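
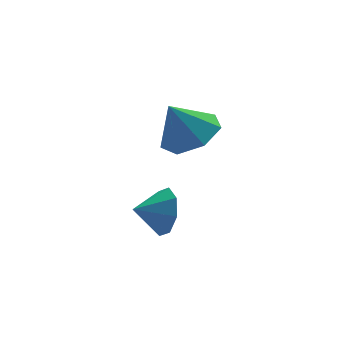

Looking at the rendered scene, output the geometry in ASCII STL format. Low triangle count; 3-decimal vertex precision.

solid 
facet normal 0.422 -0.187 -0.887
outer loop
vertex 2.416 2.153 3.139
vertex 1.498 1.949 2.745
vertex 1.986 2.843 2.789
endloop
endfacet
facet normal 0.410 0.603 0.684
outer loop
vertex 2.416 2.153 3.139
vertex 1.986 2.843 2.789
vertex 0.902 2.211 3.995
endloop
endfacet
facet normal 0.422 -0.187 -0.887
outer loop
vertex 1.986 2.843 2.789
vertex 1.498 1.949 2.745
vertex 1.188 2.86 2.406
endloop
endfacet
facet normal -0.149 0.925 0.351
outer loop
vertex 1.986 2.843 2.789
vertex 1.188 2.86 2.406
vertex 0.902 2.211 3.995
endloop
endfacet
facet normal 0.423 -0.186 -0.887
outer loop
vertex 1.188 2.86 2.406
vertex 1.498 1.949 2.745
vertex 0.624 2.19 2.278
endloop
endfacet
facet normal -0.771 0.626 0.117
outer loop
vertex 1.188 2.86 2.406
vertex 0.624 2.19 2.278
vertex 0.902 2.211 3.995
endloop
endfacet
facet normal 0.423 -0.186 -0.887
outer loop
vertex 0.624 2.19 2.278
vertex 1.498 1.949 2.745
vertex 0.717 1.339 2.501
endloop
endfacet
facet normal -0.985 -0.066 0.160
outer loop
vertex 0.624 2.19 2.278
vertex 0.717 1.339 2.501
vertex 0.902 2.211 3.995
endloop
endfacet
facet normal 0.422 -0.186 -0.887
outer loop
vertex 0.717 1.339 2.501
vertex 1.498 1.949 2.745
vertex 1.399 0.947 2.908
endloop
endfacet
facet normal -0.631 -0.633 0.448
outer loop
vertex 0.717 1.339 2.501
vertex 1.399 0.947 2.908
vertex 0.902 2.211 3.995
endloop
endfacet
facet normal 0.422 -0.186 -0.887
outer loop
vertex 1.399 0.947 2.908
vertex 1.498 1.949 2.745
vertex 2.155 1.309 3.192
endloop
endfacet
facet normal 0.023 -0.647 0.762
outer loop
vertex 1.399 0.947 2.908
vertex 2.155 1.309 3.192
vertex 0.902 2.211 3.995
endloop
endfacet
facet normal 0.422 -0.186 -0.887
outer loop
vertex 2.155 1.309 3.192
vertex 1.498 1.949 2.745
vertex 2.416 2.153 3.139
endloop
endfacet
facet normal 0.487 -0.096 0.868
outer loop
vertex 2.155 1.309 3.192
vertex 2.416 2.153 3.139
vertex 0.902 2.211 3.995
endloop
endfacet
facet normal 0.927 -0.156 -0.342
outer loop
vertex 0.748 1.909 0.609
vertex 0.417 1.58 -0.137
vertex 0.654 2.381 0.139
endloop
endfacet
facet normal -0.300 0.643 0.705
outer loop
vertex 0.748 1.909 0.609
vertex 0.654 2.381 0.139
vertex -0.537 1.74 0.217
endloop
endfacet
facet normal 0.926 -0.155 -0.344
outer loop
vertex 0.654 2.381 0.139
vertex 0.417 1.58 -0.137
vertex 0.42 2.385 -0.492
endloop
endfacet
facet normal -0.458 0.872 0.175
outer loop
vertex 0.654 2.381 0.139
vertex 0.42 2.385 -0.492
vertex -0.537 1.74 0.217
endloop
endfacet
facet normal 0.927 -0.155 -0.343
outer loop
vertex 0.42 2.385 -0.492
vertex 0.417 1.58 -0.137
vertex 0.185 1.917 -0.916
endloop
endfacet
facet normal -0.685 0.647 -0.335
outer loop
vertex 0.42 2.385 -0.492
vertex 0.185 1.917 -0.916
vertex -0.537 1.74 0.217
endloop
endfacet
facet normal 0.926 -0.155 -0.343
outer loop
vertex 0.185 1.917 -0.916
vertex 0.417 1.58 -0.137
vertex 0.086 1.252 -0.883
endloop
endfacet
facet normal -0.846 0.100 -0.524
outer loop
vertex 0.185 1.917 -0.916
vertex 0.086 1.252 -0.883
vertex -0.537 1.74 0.217
endloop
endfacet
facet normal 0.926 -0.155 -0.343
outer loop
vertex 0.086 1.252 -0.883
vertex 0.417 1.58 -0.137
vertex 0.181 0.779 -0.413
endloop
endfacet
facet normal -0.848 -0.449 -0.281
outer loop
vertex 0.086 1.252 -0.883
vertex 0.181 0.779 -0.413
vertex -0.537 1.74 0.217
endloop
endfacet
facet normal 0.927 -0.155 -0.343
outer loop
vertex 0.181 0.779 -0.413
vertex 0.417 1.58 -0.137
vertex 0.414 0.775 0.219
endloop
endfacet
facet normal -0.690 -0.679 0.250
outer loop
vertex 0.181 0.779 -0.413
vertex 0.414 0.775 0.219
vertex -0.537 1.74 0.217
endloop
endfacet
facet normal 0.926 -0.155 -0.343
outer loop
vertex 0.414 0.775 0.219
vertex 0.417 1.58 -0.137
vertex 0.649 1.243 0.642
endloop
endfacet
facet normal -0.463 -0.455 0.761
outer loop
vertex 0.414 0.775 0.219
vertex 0.649 1.243 0.642
vertex -0.537 1.74 0.217
endloop
endfacet
facet normal 0.927 -0.155 -0.343
outer loop
vertex 0.649 1.243 0.642
vertex 0.417 1.58 -0.137
vertex 0.748 1.909 0.609
endloop
endfacet
facet normal -0.302 0.092 0.949
outer loop
vertex 0.649 1.243 0.642
vertex 0.748 1.909 0.609
vertex -0.537 1.74 0.217
endloop
endfacet

endsolid


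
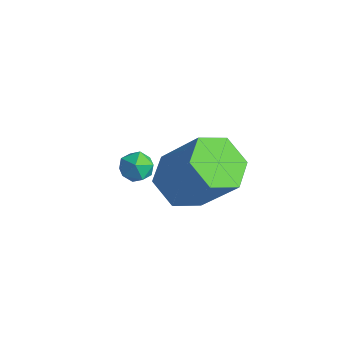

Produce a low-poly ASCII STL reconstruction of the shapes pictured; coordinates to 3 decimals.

solid 
facet normal -0.690 0.066 0.720
outer loop
vertex -3.164 -0.933 -3.752
vertex -2.921 -1.493 -3.468
vertex -2.677 -0.893 -3.289
endloop
endfacet
facet normal -0.513 0.713 0.478
outer loop
vertex -3.164 -0.933 -3.752
vertex -2.677 -0.893 -3.289
vertex -2.652 -0.506 -3.84
endloop
endfacet
facet normal -0.647 0.729 -0.223
outer loop
vertex -3.164 -0.933 -3.752
vertex -2.652 -0.506 -3.84
vertex -2.881 -0.868 -4.359
endloop
endfacet
facet normal -0.906 0.093 -0.413
outer loop
vertex -3.164 -0.933 -3.752
vertex -2.881 -0.868 -4.359
vertex -3.048 -1.478 -4.129
endloop
endfacet
facet normal -0.933 -0.317 0.172
outer loop
vertex -3.164 -0.933 -3.752
vertex -3.048 -1.478 -4.129
vertex -2.921 -1.493 -3.468
endloop
endfacet
facet normal 0.189 0.799 0.570
outer loop
vertex -2.652 -0.506 -3.84
vertex -2.677 -0.893 -3.289
vertex -2.092 -0.802 -3.611
endloop
endfacet
facet normal -0.096 -0.248 0.964
outer loop
vertex -2.677 -0.893 -3.289
vertex -2.921 -1.493 -3.468
vertex -2.259 -1.412 -3.381
endloop
endfacet
facet normal -0.490 -0.869 0.074
outer loop
vertex -2.921 -1.493 -3.468
vertex -3.048 -1.478 -4.129
vertex -2.488 -1.774 -3.9
endloop
endfacet
facet normal -0.447 -0.206 -0.870
outer loop
vertex -3.048 -1.478 -4.129
vertex -2.881 -0.868 -4.359
vertex -2.463 -1.387 -4.451
endloop
endfacet
facet normal -0.027 0.825 -0.564
outer loop
vertex -2.881 -0.868 -4.359
vertex -2.652 -0.506 -3.84
vertex -2.219 -0.787 -4.272
endloop
endfacet
facet normal 0.906 -0.093 0.413
outer loop
vertex -1.976 -1.347 -3.988
vertex -2.092 -0.802 -3.611
vertex -2.259 -1.412 -3.381
endloop
endfacet
facet normal 0.647 -0.729 0.223
outer loop
vertex -1.976 -1.347 -3.988
vertex -2.259 -1.412 -3.381
vertex -2.488 -1.774 -3.9
endloop
endfacet
facet normal 0.513 -0.713 -0.478
outer loop
vertex -1.976 -1.347 -3.988
vertex -2.488 -1.774 -3.9
vertex -2.463 -1.387 -4.451
endloop
endfacet
facet normal 0.690 -0.066 -0.720
outer loop
vertex -1.976 -1.347 -3.988
vertex -2.463 -1.387 -4.451
vertex -2.219 -0.787 -4.272
endloop
endfacet
facet normal 0.933 0.317 -0.172
outer loop
vertex -1.976 -1.347 -3.988
vertex -2.219 -0.787 -4.272
vertex -2.092 -0.802 -3.611
endloop
endfacet
facet normal 0.447 0.206 0.870
outer loop
vertex -2.259 -1.412 -3.381
vertex -2.092 -0.802 -3.611
vertex -2.677 -0.893 -3.289
endloop
endfacet
facet normal 0.027 -0.825 0.564
outer loop
vertex -2.488 -1.774 -3.9
vertex -2.259 -1.412 -3.381
vertex -2.921 -1.493 -3.468
endloop
endfacet
facet normal -0.189 -0.799 -0.570
outer loop
vertex -2.463 -1.387 -4.451
vertex -2.488 -1.774 -3.9
vertex -3.048 -1.478 -4.129
endloop
endfacet
facet normal 0.096 0.248 -0.964
outer loop
vertex -2.219 -0.787 -4.272
vertex -2.463 -1.387 -4.451
vertex -2.881 -0.868 -4.359
endloop
endfacet
facet normal 0.490 0.869 -0.074
outer loop
vertex -2.092 -0.802 -3.611
vertex -2.219 -0.787 -4.272
vertex -2.652 -0.506 -3.84
endloop
endfacet
facet normal -0.589 -0.211 -0.780
outer loop
vertex 0.634 -2.217 -2.713
vertex 0.009 -1.356 -2.474
vertex 0.859 -1.243 -3.147
endloop
endfacet
facet normal 0.781 -0.396 -0.483
outer loop
vertex 0.634 -2.217 -2.713
vertex 0.859 -1.243 -3.147
vertex 1.895 -1.765 -1.045
endloop
endfacet
facet normal 0.781 -0.395 -0.483
outer loop
vertex 1.895 -1.765 -1.045
vertex 0.859 -1.243 -3.147
vertex 2.12 -0.79 -1.479
endloop
endfacet
facet normal 0.590 0.211 0.780
outer loop
vertex 1.895 -1.765 -1.045
vertex 2.12 -0.79 -1.479
vertex 1.271 -0.904 -0.806
endloop
endfacet
facet normal -0.589 -0.211 -0.780
outer loop
vertex 0.859 -1.243 -3.147
vertex 0.009 -1.356 -2.474
vertex 0.234 -0.382 -2.908
endloop
endfacet
facet normal 0.569 0.576 -0.587
outer loop
vertex 0.859 -1.243 -3.147
vertex 0.234 -0.382 -2.908
vertex 2.12 -0.79 -1.479
endloop
endfacet
facet normal 0.569 0.576 -0.587
outer loop
vertex 2.12 -0.79 -1.479
vertex 0.234 -0.382 -2.908
vertex 1.496 0.07 -1.24
endloop
endfacet
facet normal 0.590 0.211 0.780
outer loop
vertex 2.12 -0.79 -1.479
vertex 1.496 0.07 -1.24
vertex 1.271 -0.904 -0.806
endloop
endfacet
facet normal -0.590 -0.211 -0.779
outer loop
vertex 0.234 -0.382 -2.908
vertex 0.009 -1.356 -2.474
vertex -0.615 -0.495 -2.235
endloop
endfacet
facet normal -0.211 0.972 -0.103
outer loop
vertex 0.234 -0.382 -2.908
vertex -0.615 -0.495 -2.235
vertex 1.496 0.07 -1.24
endloop
endfacet
facet normal -0.211 0.972 -0.104
outer loop
vertex 1.496 0.07 -1.24
vertex -0.615 -0.495 -2.235
vertex 0.646 -0.043 -0.567
endloop
endfacet
facet normal 0.589 0.211 0.780
outer loop
vertex 1.496 0.07 -1.24
vertex 0.646 -0.043 -0.567
vertex 1.271 -0.904 -0.806
endloop
endfacet
facet normal -0.590 -0.211 -0.780
outer loop
vertex -0.615 -0.495 -2.235
vertex 0.009 -1.356 -2.474
vertex -0.84 -1.47 -1.801
endloop
endfacet
facet normal -0.781 0.395 0.483
outer loop
vertex -0.615 -0.495 -2.235
vertex -0.84 -1.47 -1.801
vertex 0.646 -0.043 -0.567
endloop
endfacet
facet normal -0.781 0.396 0.483
outer loop
vertex 0.646 -0.043 -0.567
vertex -0.84 -1.47 -1.801
vertex 0.421 -1.017 -0.133
endloop
endfacet
facet normal 0.589 0.211 0.780
outer loop
vertex 0.646 -0.043 -0.567
vertex 0.421 -1.017 -0.133
vertex 1.271 -0.904 -0.806
endloop
endfacet
facet normal -0.590 -0.211 -0.780
outer loop
vertex -0.84 -1.47 -1.801
vertex 0.009 -1.356 -2.474
vertex -0.216 -2.33 -2.04
endloop
endfacet
facet normal -0.569 -0.576 0.587
outer loop
vertex -0.84 -1.47 -1.801
vertex -0.216 -2.33 -2.04
vertex 0.421 -1.017 -0.133
endloop
endfacet
facet normal -0.569 -0.576 0.587
outer loop
vertex 0.421 -1.017 -0.133
vertex -0.216 -2.33 -2.04
vertex 1.046 -1.878 -0.372
endloop
endfacet
facet normal 0.589 0.211 0.780
outer loop
vertex 0.421 -1.017 -0.133
vertex 1.046 -1.878 -0.372
vertex 1.271 -0.904 -0.806
endloop
endfacet
facet normal -0.589 -0.211 -0.780
outer loop
vertex -0.216 -2.33 -2.04
vertex 0.009 -1.356 -2.474
vertex 0.634 -2.217 -2.713
endloop
endfacet
facet normal 0.211 -0.972 0.104
outer loop
vertex -0.216 -2.33 -2.04
vertex 0.634 -2.217 -2.713
vertex 1.046 -1.878 -0.372
endloop
endfacet
facet normal 0.211 -0.972 0.104
outer loop
vertex 1.046 -1.878 -0.372
vertex 0.634 -2.217 -2.713
vertex 1.895 -1.765 -1.045
endloop
endfacet
facet normal 0.590 0.211 0.779
outer loop
vertex 1.046 -1.878 -0.372
vertex 1.895 -1.765 -1.045
vertex 1.271 -0.904 -0.806
endloop
endfacet

endsolid


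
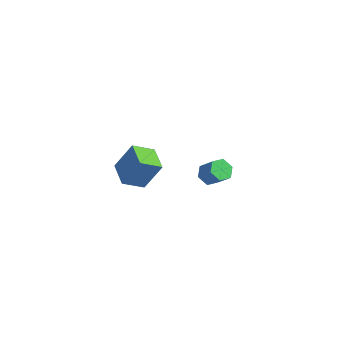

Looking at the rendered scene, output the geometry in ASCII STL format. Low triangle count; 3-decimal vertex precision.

solid 
facet normal -0.671 0.070 -0.738
outer loop
vertex 2.812 1.007 3.245
vertex 2.398 0.926 3.614
vertex 2.575 1.445 3.502
endloop
endfacet
facet normal 0.609 0.620 -0.494
outer loop
vertex 2.812 1.007 3.245
vertex 2.575 1.445 3.502
vertex 3.496 0.935 3.998
endloop
endfacet
facet normal 0.610 0.619 -0.495
outer loop
vertex 3.496 0.935 3.998
vertex 2.575 1.445 3.502
vertex 3.26 1.373 4.255
endloop
endfacet
facet normal 0.670 -0.072 0.738
outer loop
vertex 3.496 0.935 3.998
vertex 3.26 1.373 4.255
vertex 3.082 0.854 4.366
endloop
endfacet
facet normal -0.670 0.069 -0.739
outer loop
vertex 2.575 1.445 3.502
vertex 2.398 0.926 3.614
vertex 2.161 1.364 3.87
endloop
endfacet
facet normal -0.060 0.987 0.149
outer loop
vertex 2.575 1.445 3.502
vertex 2.161 1.364 3.87
vertex 3.26 1.373 4.255
endloop
endfacet
facet normal -0.060 0.987 0.149
outer loop
vertex 3.26 1.373 4.255
vertex 2.161 1.364 3.87
vertex 2.846 1.292 4.623
endloop
endfacet
facet normal 0.670 -0.072 0.738
outer loop
vertex 3.26 1.373 4.255
vertex 2.846 1.292 4.623
vertex 3.082 0.854 4.366
endloop
endfacet
facet normal -0.670 0.069 -0.739
outer loop
vertex 2.161 1.364 3.87
vertex 2.398 0.926 3.614
vertex 1.984 0.845 3.982
endloop
endfacet
facet normal -0.670 0.368 0.645
outer loop
vertex 2.161 1.364 3.87
vertex 1.984 0.845 3.982
vertex 2.846 1.292 4.623
endloop
endfacet
facet normal -0.670 0.369 0.644
outer loop
vertex 2.846 1.292 4.623
vertex 1.984 0.845 3.982
vertex 2.668 0.773 4.735
endloop
endfacet
facet normal 0.671 -0.071 0.738
outer loop
vertex 2.846 1.292 4.623
vertex 2.668 0.773 4.735
vertex 3.082 0.854 4.366
endloop
endfacet
facet normal -0.670 0.072 -0.738
outer loop
vertex 1.984 0.845 3.982
vertex 2.398 0.926 3.614
vertex 2.22 0.407 3.725
endloop
endfacet
facet normal -0.610 -0.619 0.495
outer loop
vertex 1.984 0.845 3.982
vertex 2.22 0.407 3.725
vertex 2.668 0.773 4.735
endloop
endfacet
facet normal -0.609 -0.620 0.495
outer loop
vertex 2.668 0.773 4.735
vertex 2.22 0.407 3.725
vertex 2.905 0.335 4.478
endloop
endfacet
facet normal 0.671 -0.070 0.738
outer loop
vertex 2.668 0.773 4.735
vertex 2.905 0.335 4.478
vertex 3.082 0.854 4.366
endloop
endfacet
facet normal -0.670 0.072 -0.738
outer loop
vertex 2.22 0.407 3.725
vertex 2.398 0.926 3.614
vertex 2.634 0.488 3.357
endloop
endfacet
facet normal 0.060 -0.987 -0.149
outer loop
vertex 2.22 0.407 3.725
vertex 2.634 0.488 3.357
vertex 2.905 0.335 4.478
endloop
endfacet
facet normal 0.060 -0.987 -0.149
outer loop
vertex 2.905 0.335 4.478
vertex 2.634 0.488 3.357
vertex 3.319 0.416 4.11
endloop
endfacet
facet normal 0.670 -0.069 0.739
outer loop
vertex 2.905 0.335 4.478
vertex 3.319 0.416 4.11
vertex 3.082 0.854 4.366
endloop
endfacet
facet normal -0.671 0.071 -0.738
outer loop
vertex 2.634 0.488 3.357
vertex 2.398 0.926 3.614
vertex 2.812 1.007 3.245
endloop
endfacet
facet normal 0.670 -0.369 -0.645
outer loop
vertex 2.634 0.488 3.357
vertex 2.812 1.007 3.245
vertex 3.319 0.416 4.11
endloop
endfacet
facet normal 0.671 -0.368 -0.644
outer loop
vertex 3.319 0.416 4.11
vertex 2.812 1.007 3.245
vertex 3.496 0.935 3.998
endloop
endfacet
facet normal 0.670 -0.069 0.739
outer loop
vertex 3.319 0.416 4.11
vertex 3.496 0.935 3.998
vertex 3.082 0.854 4.366
endloop
endfacet
facet normal -0.480 -0.717 0.506
outer loop
vertex -2.101 2.007 1.044
vertex -3.138 2.782 1.159
vertex -2.678 1.437 -0.312
endloop
endfacet
facet normal 0.798 -0.596 -0.089
outer loop
vertex -2.102 2.298 -0.919
vertex -2.101 2.007 1.044
vertex -2.678 1.437 -0.312
endloop
endfacet
facet normal -0.480 -0.717 0.506
outer loop
vertex -2.678 1.437 -0.312
vertex -3.138 2.782 1.159
vertex -3.715 2.212 -0.197
endloop
endfacet
facet normal -0.365 -0.361 -0.858
outer loop
vertex -3.715 2.212 -0.197
vertex -2.102 2.298 -0.919
vertex -2.678 1.437 -0.312
endloop
endfacet
facet normal 0.365 0.361 0.858
outer loop
vertex -2.101 2.007 1.044
vertex -2.562 3.643 0.552
vertex -3.138 2.782 1.159
endloop
endfacet
facet normal 0.798 -0.596 -0.089
outer loop
vertex -1.525 2.868 0.437
vertex -2.101 2.007 1.044
vertex -2.102 2.298 -0.919
endloop
endfacet
facet normal 0.365 0.361 0.858
outer loop
vertex -1.525 2.868 0.437
vertex -2.562 3.643 0.552
vertex -2.101 2.007 1.044
endloop
endfacet
facet normal -0.798 0.596 0.089
outer loop
vertex -3.138 2.782 1.159
vertex -2.562 3.643 0.552
vertex -3.715 2.212 -0.197
endloop
endfacet
facet normal -0.365 -0.361 -0.858
outer loop
vertex -3.139 3.073 -0.804
vertex -2.102 2.298 -0.919
vertex -3.715 2.212 -0.197
endloop
endfacet
facet normal -0.798 0.596 0.089
outer loop
vertex -3.715 2.212 -0.197
vertex -2.562 3.643 0.552
vertex -3.139 3.073 -0.804
endloop
endfacet
facet normal 0.480 0.717 -0.506
outer loop
vertex -3.139 3.073 -0.804
vertex -1.525 2.868 0.437
vertex -2.102 2.298 -0.919
endloop
endfacet
facet normal 0.480 0.717 -0.506
outer loop
vertex -2.562 3.643 0.552
vertex -1.525 2.868 0.437
vertex -3.139 3.073 -0.804
endloop
endfacet

endsolid


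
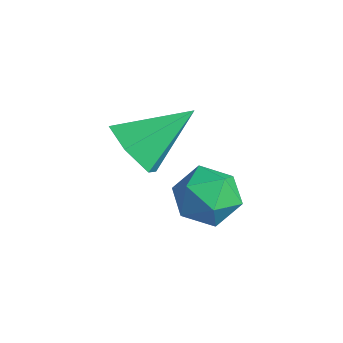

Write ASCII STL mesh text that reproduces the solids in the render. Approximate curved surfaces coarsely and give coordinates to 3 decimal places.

solid 
facet normal -0.217 0.586 0.781
outer loop
vertex -2.813 2.12 -0.503
vertex -3.225 1.378 -0.061
vertex -2.293 1.553 0.067
endloop
endfacet
facet normal 0.378 0.806 0.456
outer loop
vertex -2.813 2.12 -0.503
vertex -2.293 1.553 0.067
vertex -1.932 1.855 -0.766
endloop
endfacet
facet normal 0.219 0.950 -0.225
outer loop
vertex -2.813 2.12 -0.503
vertex -1.932 1.855 -0.766
vertex -2.641 1.866 -1.409
endloop
endfacet
facet normal -0.477 0.819 -0.320
outer loop
vertex -2.813 2.12 -0.503
vertex -2.641 1.866 -1.409
vertex -3.44 1.571 -0.973
endloop
endfacet
facet normal -0.746 0.594 0.302
outer loop
vertex -2.813 2.12 -0.503
vertex -3.44 1.571 -0.973
vertex -3.225 1.378 -0.061
endloop
endfacet
facet normal 0.846 0.266 0.463
outer loop
vertex -1.932 1.855 -0.766
vertex -2.293 1.553 0.067
vertex -1.8 0.949 -0.487
endloop
endfacet
facet normal -0.119 -0.089 0.989
outer loop
vertex -2.293 1.553 0.067
vertex -3.225 1.378 -0.061
vertex -2.599 0.654 -0.051
endloop
endfacet
facet normal -0.974 -0.076 0.213
outer loop
vertex -3.225 1.378 -0.061
vertex -3.44 1.571 -0.973
vertex -3.308 0.665 -0.694
endloop
endfacet
facet normal -0.538 0.287 -0.792
outer loop
vertex -3.44 1.571 -0.973
vertex -2.641 1.866 -1.409
vertex -2.947 0.967 -1.527
endloop
endfacet
facet normal 0.587 0.498 -0.638
outer loop
vertex -2.641 1.866 -1.409
vertex -1.932 1.855 -0.766
vertex -2.015 1.142 -1.399
endloop
endfacet
facet normal 0.477 -0.819 0.320
outer loop
vertex -2.427 0.4 -0.957
vertex -1.8 0.949 -0.487
vertex -2.599 0.654 -0.051
endloop
endfacet
facet normal -0.219 -0.950 0.225
outer loop
vertex -2.427 0.4 -0.957
vertex -2.599 0.654 -0.051
vertex -3.308 0.665 -0.694
endloop
endfacet
facet normal -0.378 -0.806 -0.456
outer loop
vertex -2.427 0.4 -0.957
vertex -3.308 0.665 -0.694
vertex -2.947 0.967 -1.527
endloop
endfacet
facet normal 0.217 -0.586 -0.781
outer loop
vertex -2.427 0.4 -0.957
vertex -2.947 0.967 -1.527
vertex -2.015 1.142 -1.399
endloop
endfacet
facet normal 0.746 -0.594 -0.302
outer loop
vertex -2.427 0.4 -0.957
vertex -2.015 1.142 -1.399
vertex -1.8 0.949 -0.487
endloop
endfacet
facet normal 0.538 -0.287 0.792
outer loop
vertex -2.599 0.654 -0.051
vertex -1.8 0.949 -0.487
vertex -2.293 1.553 0.067
endloop
endfacet
facet normal -0.587 -0.498 0.638
outer loop
vertex -3.308 0.665 -0.694
vertex -2.599 0.654 -0.051
vertex -3.225 1.378 -0.061
endloop
endfacet
facet normal -0.846 -0.266 -0.463
outer loop
vertex -2.947 0.967 -1.527
vertex -3.308 0.665 -0.694
vertex -3.44 1.571 -0.973
endloop
endfacet
facet normal 0.119 0.089 -0.989
outer loop
vertex -2.015 1.142 -1.399
vertex -2.947 0.967 -1.527
vertex -2.641 1.866 -1.409
endloop
endfacet
facet normal 0.974 0.076 -0.213
outer loop
vertex -1.8 0.949 -0.487
vertex -2.015 1.142 -1.399
vertex -1.932 1.855 -0.766
endloop
endfacet
facet normal -0.158 -0.823 -0.546
outer loop
vertex -2.201 -0.602 1.363
vertex -3.116 -0.521 1.505
vertex -2.721 -0.109 0.77
endloop
endfacet
facet normal 0.809 0.516 -0.281
outer loop
vertex -2.201 -0.602 1.363
vertex -2.721 -0.109 0.77
vertex -2.824 1.001 2.515
endloop
endfacet
facet normal -0.158 -0.823 -0.546
outer loop
vertex -2.721 -0.109 0.77
vertex -3.116 -0.521 1.505
vertex -3.636 -0.027 0.912
endloop
endfacet
facet normal -0.008 0.844 -0.537
outer loop
vertex -2.721 -0.109 0.77
vertex -3.636 -0.027 0.912
vertex -2.824 1.001 2.515
endloop
endfacet
facet normal -0.158 -0.822 -0.547
outer loop
vertex -3.636 -0.027 0.912
vertex -3.116 -0.521 1.505
vertex -4.032 -0.439 1.646
endloop
endfacet
facet normal -0.754 0.656 -0.039
outer loop
vertex -3.636 -0.027 0.912
vertex -4.032 -0.439 1.646
vertex -2.824 1.001 2.515
endloop
endfacet
facet normal -0.158 -0.822 -0.547
outer loop
vertex -4.032 -0.439 1.646
vertex -3.116 -0.521 1.505
vertex -3.512 -0.933 2.239
endloop
endfacet
facet normal -0.683 0.141 0.716
outer loop
vertex -4.032 -0.439 1.646
vertex -3.512 -0.933 2.239
vertex -2.824 1.001 2.515
endloop
endfacet
facet normal -0.157 -0.822 -0.547
outer loop
vertex -3.512 -0.933 2.239
vertex -3.116 -0.521 1.505
vertex -2.596 -1.014 2.097
endloop
endfacet
facet normal 0.134 -0.187 0.973
outer loop
vertex -3.512 -0.933 2.239
vertex -2.596 -1.014 2.097
vertex -2.824 1.001 2.515
endloop
endfacet
facet normal -0.158 -0.822 -0.546
outer loop
vertex -2.596 -1.014 2.097
vertex -3.116 -0.521 1.505
vertex -2.201 -0.602 1.363
endloop
endfacet
facet normal 0.880 0.001 0.474
outer loop
vertex -2.596 -1.014 2.097
vertex -2.201 -0.602 1.363
vertex -2.824 1.001 2.515
endloop
endfacet

endsolid


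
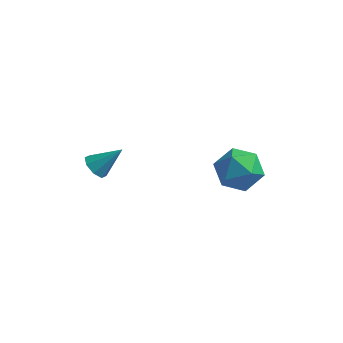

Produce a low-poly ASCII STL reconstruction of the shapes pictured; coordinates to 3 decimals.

solid 
facet normal -0.655 -0.360 -0.664
outer loop
vertex -3.901 0.91 -3.792
vertex -4.358 0.917 -3.345
vertex -4.145 1.334 -3.781
endloop
endfacet
facet normal 0.772 0.456 -0.443
outer loop
vertex -3.901 0.91 -3.792
vertex -4.145 1.334 -3.781
vertex -3.402 1.443 -2.375
endloop
endfacet
facet normal -0.655 -0.360 -0.664
outer loop
vertex -4.145 1.334 -3.781
vertex -4.358 0.917 -3.345
vertex -4.514 1.514 -3.515
endloop
endfacet
facet normal 0.291 0.930 -0.226
outer loop
vertex -4.145 1.334 -3.781
vertex -4.514 1.514 -3.515
vertex -3.402 1.443 -2.375
endloop
endfacet
facet normal -0.655 -0.360 -0.664
outer loop
vertex -4.514 1.514 -3.515
vertex -4.358 0.917 -3.345
vertex -4.792 1.345 -3.149
endloop
endfacet
facet normal -0.216 0.939 0.269
outer loop
vertex -4.514 1.514 -3.515
vertex -4.792 1.345 -3.149
vertex -3.402 1.443 -2.375
endloop
endfacet
facet normal -0.655 -0.361 -0.664
outer loop
vertex -4.792 1.345 -3.149
vertex -4.358 0.917 -3.345
vertex -4.816 0.925 -2.897
endloop
endfacet
facet normal -0.453 0.478 0.753
outer loop
vertex -4.792 1.345 -3.149
vertex -4.816 0.925 -2.897
vertex -3.402 1.443 -2.375
endloop
endfacet
facet normal -0.656 -0.360 -0.664
outer loop
vertex -4.816 0.925 -2.897
vertex -4.358 0.917 -3.345
vertex -4.572 0.501 -2.908
endloop
endfacet
facet normal -0.280 -0.185 0.942
outer loop
vertex -4.816 0.925 -2.897
vertex -4.572 0.501 -2.908
vertex -3.402 1.443 -2.375
endloop
endfacet
facet normal -0.656 -0.359 -0.663
outer loop
vertex -4.572 0.501 -2.908
vertex -4.358 0.917 -3.345
vertex -4.203 0.32 -3.175
endloop
endfacet
facet normal 0.201 -0.659 0.725
outer loop
vertex -4.572 0.501 -2.908
vertex -4.203 0.32 -3.175
vertex -3.402 1.443 -2.375
endloop
endfacet
facet normal -0.655 -0.359 -0.665
outer loop
vertex -4.203 0.32 -3.175
vertex -4.358 0.917 -3.345
vertex -3.925 0.49 -3.541
endloop
endfacet
facet normal 0.709 -0.668 0.228
outer loop
vertex -4.203 0.32 -3.175
vertex -3.925 0.49 -3.541
vertex -3.402 1.443 -2.375
endloop
endfacet
facet normal -0.655 -0.360 -0.664
outer loop
vertex -3.925 0.49 -3.541
vertex -4.358 0.917 -3.345
vertex -3.901 0.91 -3.792
endloop
endfacet
facet normal 0.945 -0.206 -0.255
outer loop
vertex -3.925 0.49 -3.541
vertex -3.901 0.91 -3.792
vertex -3.402 1.443 -2.375
endloop
endfacet
facet normal -0.390 0.919 -0.063
outer loop
vertex 1.165 4.311 -4.163
vertex 0.186 3.872 -4.502
vertex 0.382 4.03 -3.405
endloop
endfacet
facet normal 0.111 0.889 0.444
outer loop
vertex 1.165 4.311 -4.163
vertex 0.382 4.03 -3.405
vertex 1.465 3.797 -3.208
endloop
endfacet
facet normal 0.721 0.679 0.139
outer loop
vertex 1.165 4.311 -4.163
vertex 1.465 3.797 -3.208
vertex 1.938 3.495 -4.183
endloop
endfacet
facet normal 0.596 0.579 -0.556
outer loop
vertex 1.165 4.311 -4.163
vertex 1.938 3.495 -4.183
vertex 1.148 3.541 -4.982
endloop
endfacet
facet normal -0.090 0.727 -0.681
outer loop
vertex 1.165 4.311 -4.163
vertex 1.148 3.541 -4.982
vertex 0.186 3.872 -4.502
endloop
endfacet
facet normal -0.083 0.389 0.917
outer loop
vertex 1.465 3.797 -3.208
vertex 0.382 4.03 -3.405
vertex 0.672 3.039 -2.958
endloop
endfacet
facet normal -0.894 0.437 0.097
outer loop
vertex 0.382 4.03 -3.405
vertex 0.186 3.872 -4.502
vertex -0.118 3.085 -3.757
endloop
endfacet
facet normal -0.407 0.128 -0.904
outer loop
vertex 0.186 3.872 -4.502
vertex 1.148 3.541 -4.982
vertex 0.355 2.783 -4.732
endloop
endfacet
facet normal 0.704 -0.111 -0.702
outer loop
vertex 1.148 3.541 -4.982
vertex 1.938 3.495 -4.183
vertex 1.438 2.55 -4.535
endloop
endfacet
facet normal 0.905 0.051 0.423
outer loop
vertex 1.938 3.495 -4.183
vertex 1.465 3.797 -3.208
vertex 1.634 2.708 -3.438
endloop
endfacet
facet normal -0.596 -0.579 0.556
outer loop
vertex 0.655 2.269 -3.777
vertex 0.672 3.039 -2.958
vertex -0.118 3.085 -3.757
endloop
endfacet
facet normal -0.721 -0.679 -0.139
outer loop
vertex 0.655 2.269 -3.777
vertex -0.118 3.085 -3.757
vertex 0.355 2.783 -4.732
endloop
endfacet
facet normal -0.111 -0.889 -0.444
outer loop
vertex 0.655 2.269 -3.777
vertex 0.355 2.783 -4.732
vertex 1.438 2.55 -4.535
endloop
endfacet
facet normal 0.390 -0.919 0.063
outer loop
vertex 0.655 2.269 -3.777
vertex 1.438 2.55 -4.535
vertex 1.634 2.708 -3.438
endloop
endfacet
facet normal 0.090 -0.727 0.681
outer loop
vertex 0.655 2.269 -3.777
vertex 1.634 2.708 -3.438
vertex 0.672 3.039 -2.958
endloop
endfacet
facet normal -0.704 0.111 0.702
outer loop
vertex -0.118 3.085 -3.757
vertex 0.672 3.039 -2.958
vertex 0.382 4.03 -3.405
endloop
endfacet
facet normal -0.905 -0.051 -0.423
outer loop
vertex 0.355 2.783 -4.732
vertex -0.118 3.085 -3.757
vertex 0.186 3.872 -4.502
endloop
endfacet
facet normal 0.083 -0.389 -0.917
outer loop
vertex 1.438 2.55 -4.535
vertex 0.355 2.783 -4.732
vertex 1.148 3.541 -4.982
endloop
endfacet
facet normal 0.894 -0.437 -0.097
outer loop
vertex 1.634 2.708 -3.438
vertex 1.438 2.55 -4.535
vertex 1.938 3.495 -4.183
endloop
endfacet
facet normal 0.407 -0.128 0.904
outer loop
vertex 0.672 3.039 -2.958
vertex 1.634 2.708 -3.438
vertex 1.465 3.797 -3.208
endloop
endfacet

endsolid


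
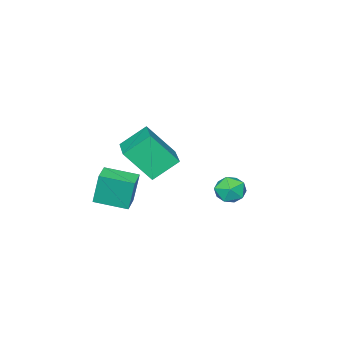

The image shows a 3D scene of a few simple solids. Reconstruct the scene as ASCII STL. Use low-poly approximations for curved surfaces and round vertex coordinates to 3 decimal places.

solid 
facet normal -0.833 -0.553 0.003
outer loop
vertex 3.349 -1.187 0.408
vertex 2.417 0.215 0.108
vertex 3.517 -1.45 -1.345
endloop
endfacet
facet normal 0.545 -0.820 0.175
outer loop
vertex 4.383 -0.875 -1.348
vertex 3.349 -1.187 0.408
vertex 3.517 -1.45 -1.345
endloop
endfacet
facet normal -0.833 -0.553 0.003
outer loop
vertex 3.517 -1.45 -1.345
vertex 2.417 0.215 0.108
vertex 2.585 -0.048 -1.644
endloop
endfacet
facet normal 0.094 -0.147 -0.985
outer loop
vertex 2.585 -0.048 -1.644
vertex 4.383 -0.875 -1.348
vertex 3.517 -1.45 -1.345
endloop
endfacet
facet normal -0.095 0.148 0.984
outer loop
vertex 3.349 -1.187 0.408
vertex 3.283 0.79 0.105
vertex 2.417 0.215 0.108
endloop
endfacet
facet normal 0.545 -0.820 0.175
outer loop
vertex 4.215 -0.612 0.404
vertex 3.349 -1.187 0.408
vertex 4.383 -0.875 -1.348
endloop
endfacet
facet normal -0.094 0.148 0.985
outer loop
vertex 4.215 -0.612 0.404
vertex 3.283 0.79 0.105
vertex 3.349 -1.187 0.408
endloop
endfacet
facet normal -0.545 0.820 -0.175
outer loop
vertex 2.417 0.215 0.108
vertex 3.283 0.79 0.105
vertex 2.585 -0.048 -1.644
endloop
endfacet
facet normal 0.094 -0.148 -0.984
outer loop
vertex 3.451 0.527 -1.648
vertex 4.383 -0.875 -1.348
vertex 2.585 -0.048 -1.644
endloop
endfacet
facet normal -0.545 0.820 -0.175
outer loop
vertex 2.585 -0.048 -1.644
vertex 3.283 0.79 0.105
vertex 3.451 0.527 -1.648
endloop
endfacet
facet normal 0.833 0.553 -0.003
outer loop
vertex 3.451 0.527 -1.648
vertex 4.215 -0.612 0.404
vertex 4.383 -0.875 -1.348
endloop
endfacet
facet normal 0.833 0.553 -0.003
outer loop
vertex 3.283 0.79 0.105
vertex 4.215 -0.612 0.404
vertex 3.451 0.527 -1.648
endloop
endfacet
facet normal -0.613 -0.760 -0.214
outer loop
vertex 1.885 0.137 3.073
vertex 1.097 1.212 1.515
vertex 3.003 -0.485 2.078
endloop
endfacet
facet normal 0.384 -0.524 0.760
outer loop
vertex 4.223 1.028 2.505
vertex 1.885 0.137 3.073
vertex 3.003 -0.485 2.078
endloop
endfacet
facet normal -0.613 -0.760 -0.214
outer loop
vertex 3.003 -0.485 2.078
vertex 1.097 1.212 1.515
vertex 2.214 0.591 0.521
endloop
endfacet
facet normal 0.690 -0.383 -0.614
outer loop
vertex 2.214 0.591 0.521
vertex 4.223 1.028 2.505
vertex 3.003 -0.485 2.078
endloop
endfacet
facet normal -0.690 0.383 0.614
outer loop
vertex 1.885 0.137 3.073
vertex 2.317 2.725 1.942
vertex 1.097 1.212 1.515
endloop
endfacet
facet normal 0.384 -0.524 0.760
outer loop
vertex 3.106 1.649 3.499
vertex 1.885 0.137 3.073
vertex 4.223 1.028 2.505
endloop
endfacet
facet normal -0.689 0.384 0.614
outer loop
vertex 3.106 1.649 3.499
vertex 2.317 2.725 1.942
vertex 1.885 0.137 3.073
endloop
endfacet
facet normal -0.384 0.524 -0.760
outer loop
vertex 1.097 1.212 1.515
vertex 2.317 2.725 1.942
vertex 2.214 0.591 0.521
endloop
endfacet
facet normal 0.690 -0.384 -0.614
outer loop
vertex 3.435 2.103 0.947
vertex 4.223 1.028 2.505
vertex 2.214 0.591 0.521
endloop
endfacet
facet normal -0.384 0.524 -0.760
outer loop
vertex 2.214 0.591 0.521
vertex 2.317 2.725 1.942
vertex 3.435 2.103 0.947
endloop
endfacet
facet normal 0.613 0.760 0.214
outer loop
vertex 3.435 2.103 0.947
vertex 3.106 1.649 3.499
vertex 4.223 1.028 2.505
endloop
endfacet
facet normal 0.614 0.760 0.214
outer loop
vertex 2.317 2.725 1.942
vertex 3.106 1.649 3.499
vertex 3.435 2.103 0.947
endloop
endfacet
facet normal 0.104 0.914 0.393
outer loop
vertex -2.672 2.004 -2.84
vertex -3.059 1.714 -2.063
vertex -2.153 1.657 -2.171
endloop
endfacet
facet normal 0.622 0.779 -0.078
outer loop
vertex -2.672 2.004 -2.84
vertex -2.153 1.657 -2.171
vertex -1.985 1.435 -3.043
endloop
endfacet
facet normal 0.315 0.633 -0.707
outer loop
vertex -2.672 2.004 -2.84
vertex -1.985 1.435 -3.043
vertex -2.788 1.355 -3.473
endloop
endfacet
facet normal -0.392 0.677 -0.623
outer loop
vertex -2.672 2.004 -2.84
vertex -2.788 1.355 -3.473
vertex -3.452 1.527 -2.868
endloop
endfacet
facet normal -0.522 0.851 0.057
outer loop
vertex -2.672 2.004 -2.84
vertex -3.452 1.527 -2.868
vertex -3.059 1.714 -2.063
endloop
endfacet
facet normal 0.971 0.195 0.137
outer loop
vertex -1.985 1.435 -3.043
vertex -2.153 1.657 -2.171
vertex -1.948 0.793 -2.392
endloop
endfacet
facet normal 0.133 0.412 0.901
outer loop
vertex -2.153 1.657 -2.171
vertex -3.059 1.714 -2.063
vertex -2.612 0.965 -1.787
endloop
endfacet
facet normal -0.880 0.312 0.357
outer loop
vertex -3.059 1.714 -2.063
vertex -3.452 1.527 -2.868
vertex -3.415 0.885 -2.217
endloop
endfacet
facet normal -0.669 0.031 -0.743
outer loop
vertex -3.452 1.527 -2.868
vertex -2.788 1.355 -3.473
vertex -3.247 0.663 -3.089
endloop
endfacet
facet normal 0.475 -0.041 -0.879
outer loop
vertex -2.788 1.355 -3.473
vertex -1.985 1.435 -3.043
vertex -2.341 0.606 -3.197
endloop
endfacet
facet normal 0.392 -0.677 0.623
outer loop
vertex -2.728 0.316 -2.42
vertex -1.948 0.793 -2.392
vertex -2.612 0.965 -1.787
endloop
endfacet
facet normal -0.315 -0.633 0.707
outer loop
vertex -2.728 0.316 -2.42
vertex -2.612 0.965 -1.787
vertex -3.415 0.885 -2.217
endloop
endfacet
facet normal -0.622 -0.779 0.078
outer loop
vertex -2.728 0.316 -2.42
vertex -3.415 0.885 -2.217
vertex -3.247 0.663 -3.089
endloop
endfacet
facet normal -0.104 -0.914 -0.393
outer loop
vertex -2.728 0.316 -2.42
vertex -3.247 0.663 -3.089
vertex -2.341 0.606 -3.197
endloop
endfacet
facet normal 0.522 -0.851 -0.057
outer loop
vertex -2.728 0.316 -2.42
vertex -2.341 0.606 -3.197
vertex -1.948 0.793 -2.392
endloop
endfacet
facet normal 0.669 -0.031 0.743
outer loop
vertex -2.612 0.965 -1.787
vertex -1.948 0.793 -2.392
vertex -2.153 1.657 -2.171
endloop
endfacet
facet normal -0.475 0.041 0.879
outer loop
vertex -3.415 0.885 -2.217
vertex -2.612 0.965 -1.787
vertex -3.059 1.714 -2.063
endloop
endfacet
facet normal -0.971 -0.195 -0.137
outer loop
vertex -3.247 0.663 -3.089
vertex -3.415 0.885 -2.217
vertex -3.452 1.527 -2.868
endloop
endfacet
facet normal -0.133 -0.412 -0.901
outer loop
vertex -2.341 0.606 -3.197
vertex -3.247 0.663 -3.089
vertex -2.788 1.355 -3.473
endloop
endfacet
facet normal 0.880 -0.312 -0.357
outer loop
vertex -1.948 0.793 -2.392
vertex -2.341 0.606 -3.197
vertex -1.985 1.435 -3.043
endloop
endfacet

endsolid


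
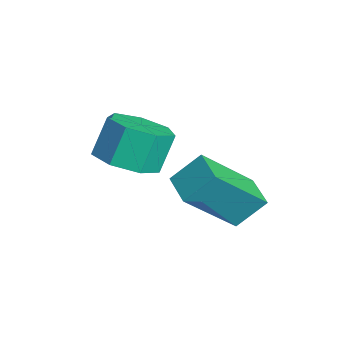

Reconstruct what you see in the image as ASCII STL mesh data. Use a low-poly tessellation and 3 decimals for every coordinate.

solid 
facet normal -0.991 -0.062 0.118
outer loop
vertex 1.783 -1.489 -0.9
vertex 1.825 -0.66 -0.105
vertex 1.504 0.015 -2.453
endloop
endfacet
facet normal -0.036 -0.721 -0.692
outer loop
vertex 2.535 0.08 -2.575
vertex 1.783 -1.489 -0.9
vertex 1.504 0.015 -2.453
endloop
endfacet
facet normal -0.991 -0.063 0.117
outer loop
vertex 1.504 0.015 -2.453
vertex 1.825 -0.66 -0.105
vertex 1.546 0.844 -1.657
endloop
endfacet
facet normal -0.128 0.690 -0.712
outer loop
vertex 1.546 0.844 -1.657
vertex 2.535 0.08 -2.575
vertex 1.504 0.015 -2.453
endloop
endfacet
facet normal 0.128 -0.690 0.713
outer loop
vertex 1.783 -1.489 -0.9
vertex 2.856 -0.595 -0.227
vertex 1.825 -0.66 -0.105
endloop
endfacet
facet normal -0.037 -0.721 -0.692
outer loop
vertex 2.814 -1.424 -1.023
vertex 1.783 -1.489 -0.9
vertex 2.535 0.08 -2.575
endloop
endfacet
facet normal 0.128 -0.690 0.712
outer loop
vertex 2.814 -1.424 -1.023
vertex 2.856 -0.595 -0.227
vertex 1.783 -1.489 -0.9
endloop
endfacet
facet normal 0.036 0.721 0.692
outer loop
vertex 1.825 -0.66 -0.105
vertex 2.856 -0.595 -0.227
vertex 1.546 0.844 -1.657
endloop
endfacet
facet normal -0.128 0.690 -0.713
outer loop
vertex 2.577 0.909 -1.78
vertex 2.535 0.08 -2.575
vertex 1.546 0.844 -1.657
endloop
endfacet
facet normal 0.037 0.721 0.692
outer loop
vertex 1.546 0.844 -1.657
vertex 2.856 -0.595 -0.227
vertex 2.577 0.909 -1.78
endloop
endfacet
facet normal 0.991 0.063 -0.118
outer loop
vertex 2.577 0.909 -1.78
vertex 2.814 -1.424 -1.023
vertex 2.535 0.08 -2.575
endloop
endfacet
facet normal 0.991 0.063 -0.117
outer loop
vertex 2.856 -0.595 -0.227
vertex 2.814 -1.424 -1.023
vertex 2.577 0.909 -1.78
endloop
endfacet
facet normal 0.251 -0.413 -0.876
outer loop
vertex 1.999 -3.11 0.143
vertex 1.387 -2.548 -0.297
vertex 2.295 -2.393 -0.11
endloop
endfacet
facet normal 0.897 -0.240 0.371
outer loop
vertex 1.999 -3.11 0.143
vertex 2.295 -2.393 -0.11
vertex 1.685 -2.594 1.237
endloop
endfacet
facet normal 0.897 -0.241 0.370
outer loop
vertex 1.685 -2.594 1.237
vertex 2.295 -2.393 -0.11
vertex 1.981 -1.878 0.985
endloop
endfacet
facet normal -0.251 0.412 0.876
outer loop
vertex 1.685 -2.594 1.237
vertex 1.981 -1.878 0.985
vertex 1.073 -2.032 0.797
endloop
endfacet
facet normal 0.251 -0.411 -0.876
outer loop
vertex 2.295 -2.393 -0.11
vertex 1.387 -2.548 -0.297
vertex 1.907 -1.792 -0.503
endloop
endfacet
facet normal 0.843 0.537 -0.011
outer loop
vertex 2.295 -2.393 -0.11
vertex 1.907 -1.792 -0.503
vertex 1.981 -1.878 0.985
endloop
endfacet
facet normal 0.843 0.537 -0.011
outer loop
vertex 1.981 -1.878 0.985
vertex 1.907 -1.792 -0.503
vertex 1.593 -1.277 0.591
endloop
endfacet
facet normal -0.251 0.412 0.876
outer loop
vertex 1.981 -1.878 0.985
vertex 1.593 -1.277 0.591
vertex 1.073 -2.032 0.797
endloop
endfacet
facet normal 0.252 -0.412 -0.876
outer loop
vertex 1.907 -1.792 -0.503
vertex 1.387 -2.548 -0.297
vertex 1.128 -1.761 -0.742
endloop
endfacet
facet normal 0.154 0.910 -0.384
outer loop
vertex 1.907 -1.792 -0.503
vertex 1.128 -1.761 -0.742
vertex 1.593 -1.277 0.591
endloop
endfacet
facet normal 0.154 0.910 -0.384
outer loop
vertex 1.593 -1.277 0.591
vertex 1.128 -1.761 -0.742
vertex 0.814 -1.246 0.353
endloop
endfacet
facet normal -0.251 0.412 0.876
outer loop
vertex 1.593 -1.277 0.591
vertex 0.814 -1.246 0.353
vertex 1.073 -2.032 0.797
endloop
endfacet
facet normal 0.252 -0.412 -0.876
outer loop
vertex 1.128 -1.761 -0.742
vertex 1.387 -2.548 -0.297
vertex 0.544 -2.322 -0.646
endloop
endfacet
facet normal -0.651 0.598 -0.468
outer loop
vertex 1.128 -1.761 -0.742
vertex 0.544 -2.322 -0.646
vertex 0.814 -1.246 0.353
endloop
endfacet
facet normal -0.651 0.598 -0.468
outer loop
vertex 0.814 -1.246 0.353
vertex 0.544 -2.322 -0.646
vertex 0.23 -1.807 0.449
endloop
endfacet
facet normal -0.252 0.412 0.876
outer loop
vertex 0.814 -1.246 0.353
vertex 0.23 -1.807 0.449
vertex 1.073 -2.032 0.797
endloop
endfacet
facet normal 0.252 -0.413 -0.875
outer loop
vertex 0.544 -2.322 -0.646
vertex 1.387 -2.548 -0.297
vertex 0.594 -3.053 -0.287
endloop
endfacet
facet normal -0.966 -0.164 -0.200
outer loop
vertex 0.544 -2.322 -0.646
vertex 0.594 -3.053 -0.287
vertex 0.23 -1.807 0.449
endloop
endfacet
facet normal -0.966 -0.164 -0.200
outer loop
vertex 0.23 -1.807 0.449
vertex 0.594 -3.053 -0.287
vertex 0.28 -2.537 0.808
endloop
endfacet
facet normal -0.251 0.413 0.875
outer loop
vertex 0.23 -1.807 0.449
vertex 0.28 -2.537 0.808
vertex 1.073 -2.032 0.797
endloop
endfacet
facet normal 0.252 -0.412 -0.876
outer loop
vertex 0.594 -3.053 -0.287
vertex 1.387 -2.548 -0.297
vertex 1.242 -3.403 0.064
endloop
endfacet
facet normal -0.553 -0.803 0.220
outer loop
vertex 0.594 -3.053 -0.287
vertex 1.242 -3.403 0.064
vertex 0.28 -2.537 0.808
endloop
endfacet
facet normal -0.554 -0.803 0.219
outer loop
vertex 0.28 -2.537 0.808
vertex 1.242 -3.403 0.064
vertex 0.928 -2.888 1.158
endloop
endfacet
facet normal -0.250 0.412 0.876
outer loop
vertex 0.28 -2.537 0.808
vertex 0.928 -2.888 1.158
vertex 1.073 -2.032 0.797
endloop
endfacet
facet normal 0.251 -0.412 -0.876
outer loop
vertex 1.242 -3.403 0.064
vertex 1.387 -2.548 -0.297
vertex 1.999 -3.11 0.143
endloop
endfacet
facet normal 0.275 -0.837 0.473
outer loop
vertex 1.242 -3.403 0.064
vertex 1.999 -3.11 0.143
vertex 0.928 -2.888 1.158
endloop
endfacet
facet normal 0.275 -0.837 0.474
outer loop
vertex 0.928 -2.888 1.158
vertex 1.999 -3.11 0.143
vertex 1.685 -2.594 1.237
endloop
endfacet
facet normal -0.251 0.412 0.876
outer loop
vertex 0.928 -2.888 1.158
vertex 1.685 -2.594 1.237
vertex 1.073 -2.032 0.797
endloop
endfacet

endsolid


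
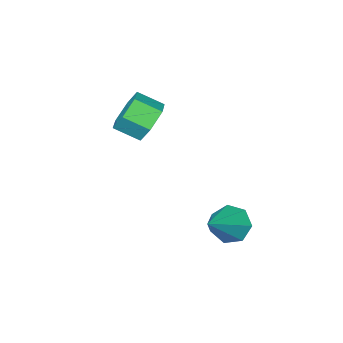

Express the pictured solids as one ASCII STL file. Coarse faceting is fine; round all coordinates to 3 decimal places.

solid 
facet normal -0.782 -0.265 -0.564
outer loop
vertex -2.196 1.78 -1.613
vertex -2.695 1.584 -0.829
vertex -2.633 2.406 -1.301
endloop
endfacet
facet normal 0.593 0.650 -0.475
outer loop
vertex -2.196 1.78 -1.613
vertex -2.633 2.406 -1.301
vertex -1.005 2.156 0.389
endloop
endfacet
facet normal -0.782 -0.265 -0.564
outer loop
vertex -2.633 2.406 -1.301
vertex -2.695 1.584 -0.829
vertex -3.116 2.413 -0.634
endloop
endfacet
facet normal 0.093 0.994 0.057
outer loop
vertex -2.633 2.406 -1.301
vertex -3.116 2.413 -0.634
vertex -1.005 2.156 0.389
endloop
endfacet
facet normal -0.783 -0.265 -0.563
outer loop
vertex -3.116 2.413 -0.634
vertex -2.695 1.584 -0.829
vertex -3.282 1.795 -0.113
endloop
endfacet
facet normal -0.260 0.662 0.703
outer loop
vertex -3.116 2.413 -0.634
vertex -3.282 1.795 -0.113
vertex -1.005 2.156 0.389
endloop
endfacet
facet normal -0.783 -0.265 -0.564
outer loop
vertex -3.282 1.795 -0.113
vertex -2.695 1.584 -0.829
vertex -3.006 1.019 -0.132
endloop
endfacet
facet normal -0.200 -0.095 0.975
outer loop
vertex -3.282 1.795 -0.113
vertex -3.006 1.019 -0.132
vertex -1.005 2.156 0.389
endloop
endfacet
facet normal -0.782 -0.265 -0.564
outer loop
vertex -3.006 1.019 -0.132
vertex -2.695 1.584 -0.829
vertex -2.495 0.668 -0.676
endloop
endfacet
facet normal 0.227 -0.707 0.670
outer loop
vertex -3.006 1.019 -0.132
vertex -2.495 0.668 -0.676
vertex -1.005 2.156 0.389
endloop
endfacet
facet normal -0.782 -0.265 -0.564
outer loop
vertex -2.495 0.668 -0.676
vertex -2.695 1.584 -0.829
vertex -2.135 1.007 -1.335
endloop
endfacet
facet normal 0.701 -0.713 0.016
outer loop
vertex -2.495 0.668 -0.676
vertex -2.135 1.007 -1.335
vertex -1.005 2.156 0.389
endloop
endfacet
facet normal -0.782 -0.265 -0.564
outer loop
vertex -2.135 1.007 -1.335
vertex -2.695 1.584 -0.829
vertex -2.196 1.78 -1.613
endloop
endfacet
facet normal 0.863 -0.109 -0.493
outer loop
vertex -2.135 1.007 -1.335
vertex -2.196 1.78 -1.613
vertex -1.005 2.156 0.389
endloop
endfacet
facet normal -0.561 0.684 -0.467
outer loop
vertex -1.363 -2.501 2.555
vertex -2.152 -2.709 3.199
vertex -1.46 -1.973 3.445
endloop
endfacet
facet normal 0.822 0.524 -0.221
outer loop
vertex -1.363 -2.501 2.555
vertex -1.46 -1.973 3.445
vertex -0.639 -3.382 3.157
endloop
endfacet
facet normal 0.822 0.524 -0.221
outer loop
vertex -0.639 -3.382 3.157
vertex -1.46 -1.973 3.445
vertex -0.736 -2.854 4.047
endloop
endfacet
facet normal 0.562 -0.683 0.467
outer loop
vertex -0.639 -3.382 3.157
vertex -0.736 -2.854 4.047
vertex -1.428 -3.591 3.801
endloop
endfacet
facet normal -0.561 0.683 -0.467
outer loop
vertex -1.46 -1.973 3.445
vertex -2.152 -2.709 3.199
vertex -2.25 -2.181 4.089
endloop
endfacet
facet normal 0.330 0.702 0.631
outer loop
vertex -1.46 -1.973 3.445
vertex -2.25 -2.181 4.089
vertex -0.736 -2.854 4.047
endloop
endfacet
facet normal 0.330 0.702 0.631
outer loop
vertex -0.736 -2.854 4.047
vertex -2.25 -2.181 4.089
vertex -1.526 -3.063 4.692
endloop
endfacet
facet normal 0.562 -0.683 0.467
outer loop
vertex -0.736 -2.854 4.047
vertex -1.526 -3.063 4.692
vertex -1.428 -3.591 3.801
endloop
endfacet
facet normal -0.562 0.683 -0.467
outer loop
vertex -2.25 -2.181 4.089
vertex -2.152 -2.709 3.199
vertex -2.941 -2.918 3.843
endloop
endfacet
facet normal -0.493 0.178 0.852
outer loop
vertex -2.25 -2.181 4.089
vertex -2.941 -2.918 3.843
vertex -1.526 -3.063 4.692
endloop
endfacet
facet normal -0.493 0.177 0.852
outer loop
vertex -1.526 -3.063 4.692
vertex -2.941 -2.918 3.843
vertex -2.217 -3.799 4.445
endloop
endfacet
facet normal 0.561 -0.684 0.467
outer loop
vertex -1.526 -3.063 4.692
vertex -2.217 -3.799 4.445
vertex -1.428 -3.591 3.801
endloop
endfacet
facet normal -0.562 0.683 -0.467
outer loop
vertex -2.941 -2.918 3.843
vertex -2.152 -2.709 3.199
vertex -2.844 -3.446 2.953
endloop
endfacet
facet normal -0.822 -0.524 0.221
outer loop
vertex -2.941 -2.918 3.843
vertex -2.844 -3.446 2.953
vertex -2.217 -3.799 4.445
endloop
endfacet
facet normal -0.822 -0.524 0.221
outer loop
vertex -2.217 -3.799 4.445
vertex -2.844 -3.446 2.953
vertex -2.12 -4.327 3.555
endloop
endfacet
facet normal 0.561 -0.684 0.467
outer loop
vertex -2.217 -3.799 4.445
vertex -2.12 -4.327 3.555
vertex -1.428 -3.591 3.801
endloop
endfacet
facet normal -0.562 0.683 -0.467
outer loop
vertex -2.844 -3.446 2.953
vertex -2.152 -2.709 3.199
vertex -2.054 -3.237 2.308
endloop
endfacet
facet normal -0.330 -0.702 -0.631
outer loop
vertex -2.844 -3.446 2.953
vertex -2.054 -3.237 2.308
vertex -2.12 -4.327 3.555
endloop
endfacet
facet normal -0.330 -0.702 -0.631
outer loop
vertex -2.12 -4.327 3.555
vertex -2.054 -3.237 2.308
vertex -1.33 -4.119 2.911
endloop
endfacet
facet normal 0.561 -0.683 0.467
outer loop
vertex -2.12 -4.327 3.555
vertex -1.33 -4.119 2.911
vertex -1.428 -3.591 3.801
endloop
endfacet
facet normal -0.561 0.684 -0.467
outer loop
vertex -2.054 -3.237 2.308
vertex -2.152 -2.709 3.199
vertex -1.363 -2.501 2.555
endloop
endfacet
facet normal 0.493 -0.177 -0.852
outer loop
vertex -2.054 -3.237 2.308
vertex -1.363 -2.501 2.555
vertex -1.33 -4.119 2.911
endloop
endfacet
facet normal 0.493 -0.177 -0.852
outer loop
vertex -1.33 -4.119 2.911
vertex -1.363 -2.501 2.555
vertex -0.639 -3.382 3.157
endloop
endfacet
facet normal 0.562 -0.683 0.467
outer loop
vertex -1.33 -4.119 2.911
vertex -0.639 -3.382 3.157
vertex -1.428 -3.591 3.801
endloop
endfacet

endsolid


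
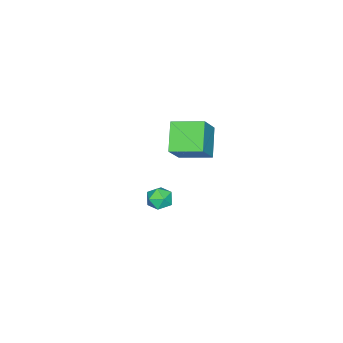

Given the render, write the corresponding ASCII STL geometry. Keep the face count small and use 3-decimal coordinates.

solid 
facet normal -0.696 -0.356 0.624
outer loop
vertex -1.815 0.418 3.514
vertex -2.356 2.05 3.841
vertex -2.983 0.306 2.148
endloop
endfacet
facet normal 0.309 -0.932 -0.188
outer loop
vertex -1.724 0.95 1.019
vertex -1.815 0.418 3.514
vertex -2.983 0.306 2.148
endloop
endfacet
facet normal -0.695 -0.356 0.624
outer loop
vertex -2.983 0.306 2.148
vertex -2.356 2.05 3.841
vertex -3.524 1.937 2.476
endloop
endfacet
facet normal -0.648 -0.062 -0.759
outer loop
vertex -3.524 1.937 2.476
vertex -1.724 0.95 1.019
vertex -2.983 0.306 2.148
endloop
endfacet
facet normal 0.648 0.063 0.759
outer loop
vertex -1.815 0.418 3.514
vertex -1.097 2.694 2.712
vertex -2.356 2.05 3.841
endloop
endfacet
facet normal 0.309 -0.932 -0.188
outer loop
vertex -0.556 1.063 2.384
vertex -1.815 0.418 3.514
vertex -1.724 0.95 1.019
endloop
endfacet
facet normal 0.649 0.063 0.758
outer loop
vertex -0.556 1.063 2.384
vertex -1.097 2.694 2.712
vertex -1.815 0.418 3.514
endloop
endfacet
facet normal -0.309 0.932 0.187
outer loop
vertex -2.356 2.05 3.841
vertex -1.097 2.694 2.712
vertex -3.524 1.937 2.476
endloop
endfacet
facet normal -0.649 -0.063 -0.759
outer loop
vertex -2.265 2.582 1.346
vertex -1.724 0.95 1.019
vertex -3.524 1.937 2.476
endloop
endfacet
facet normal -0.309 0.932 0.188
outer loop
vertex -3.524 1.937 2.476
vertex -1.097 2.694 2.712
vertex -2.265 2.582 1.346
endloop
endfacet
facet normal 0.695 0.356 -0.624
outer loop
vertex -2.265 2.582 1.346
vertex -0.556 1.063 2.384
vertex -1.724 0.95 1.019
endloop
endfacet
facet normal 0.696 0.356 -0.624
outer loop
vertex -1.097 2.694 2.712
vertex -0.556 1.063 2.384
vertex -2.265 2.582 1.346
endloop
endfacet
facet normal -0.036 0.456 0.889
outer loop
vertex 3.568 3.726 3.609
vertex 3.941 3.19 3.899
vertex 4.282 3.755 3.623
endloop
endfacet
facet normal -0.045 0.933 0.357
outer loop
vertex 3.568 3.726 3.609
vertex 4.282 3.755 3.623
vertex 3.927 3.962 3.038
endloop
endfacet
facet normal -0.610 0.791 -0.056
outer loop
vertex 3.568 3.726 3.609
vertex 3.927 3.962 3.038
vertex 3.368 3.525 2.952
endloop
endfacet
facet normal -0.949 0.227 0.219
outer loop
vertex 3.568 3.726 3.609
vertex 3.368 3.525 2.952
vertex 3.377 3.048 3.485
endloop
endfacet
facet normal -0.595 0.021 0.803
outer loop
vertex 3.568 3.726 3.609
vertex 3.377 3.048 3.485
vertex 3.941 3.19 3.899
endloop
endfacet
facet normal 0.545 0.838 -0.034
outer loop
vertex 3.927 3.962 3.038
vertex 4.282 3.755 3.623
vertex 4.523 3.572 2.975
endloop
endfacet
facet normal 0.558 0.067 0.827
outer loop
vertex 4.282 3.755 3.623
vertex 3.941 3.19 3.899
vertex 4.532 3.095 3.508
endloop
endfacet
facet normal -0.345 -0.638 0.689
outer loop
vertex 3.941 3.19 3.899
vertex 3.377 3.048 3.485
vertex 3.973 2.658 3.422
endloop
endfacet
facet normal -0.918 -0.303 -0.256
outer loop
vertex 3.377 3.048 3.485
vertex 3.368 3.525 2.952
vertex 3.618 2.865 2.837
endloop
endfacet
facet normal -0.367 0.609 -0.703
outer loop
vertex 3.368 3.525 2.952
vertex 3.927 3.962 3.038
vertex 3.959 3.43 2.561
endloop
endfacet
facet normal 0.949 -0.227 -0.219
outer loop
vertex 4.332 2.894 2.851
vertex 4.523 3.572 2.975
vertex 4.532 3.095 3.508
endloop
endfacet
facet normal 0.610 -0.791 0.056
outer loop
vertex 4.332 2.894 2.851
vertex 4.532 3.095 3.508
vertex 3.973 2.658 3.422
endloop
endfacet
facet normal 0.045 -0.933 -0.357
outer loop
vertex 4.332 2.894 2.851
vertex 3.973 2.658 3.422
vertex 3.618 2.865 2.837
endloop
endfacet
facet normal 0.036 -0.456 -0.889
outer loop
vertex 4.332 2.894 2.851
vertex 3.618 2.865 2.837
vertex 3.959 3.43 2.561
endloop
endfacet
facet normal 0.595 -0.021 -0.803
outer loop
vertex 4.332 2.894 2.851
vertex 3.959 3.43 2.561
vertex 4.523 3.572 2.975
endloop
endfacet
facet normal 0.918 0.303 0.256
outer loop
vertex 4.532 3.095 3.508
vertex 4.523 3.572 2.975
vertex 4.282 3.755 3.623
endloop
endfacet
facet normal 0.367 -0.609 0.703
outer loop
vertex 3.973 2.658 3.422
vertex 4.532 3.095 3.508
vertex 3.941 3.19 3.899
endloop
endfacet
facet normal -0.545 -0.838 0.034
outer loop
vertex 3.618 2.865 2.837
vertex 3.973 2.658 3.422
vertex 3.377 3.048 3.485
endloop
endfacet
facet normal -0.558 -0.067 -0.827
outer loop
vertex 3.959 3.43 2.561
vertex 3.618 2.865 2.837
vertex 3.368 3.525 2.952
endloop
endfacet
facet normal 0.345 0.638 -0.689
outer loop
vertex 4.523 3.572 2.975
vertex 3.959 3.43 2.561
vertex 3.927 3.962 3.038
endloop
endfacet

endsolid


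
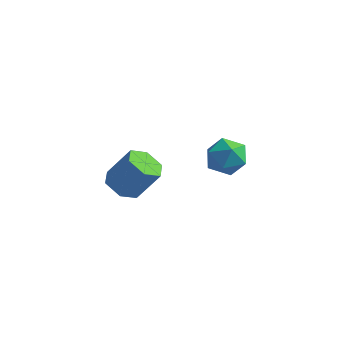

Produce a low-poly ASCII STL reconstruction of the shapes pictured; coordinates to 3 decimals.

solid 
facet normal -0.527 -0.222 -0.820
outer loop
vertex -1.489 0.03 -3.862
vertex -1.891 -0.655 -3.418
vertex -2.262 0.176 -3.405
endloop
endfacet
facet normal 0.020 0.962 -0.274
outer loop
vertex -1.489 0.03 -3.862
vertex -2.262 0.176 -3.405
vertex -0.567 0.42 -2.427
endloop
endfacet
facet normal 0.019 0.962 -0.274
outer loop
vertex -0.567 0.42 -2.427
vertex -2.262 0.176 -3.405
vertex -1.34 0.566 -1.969
endloop
endfacet
facet normal 0.528 0.223 0.820
outer loop
vertex -0.567 0.42 -2.427
vertex -1.34 0.566 -1.969
vertex -0.969 -0.265 -1.982
endloop
endfacet
facet normal -0.528 -0.223 -0.820
outer loop
vertex -2.262 0.176 -3.405
vertex -1.891 -0.655 -3.418
vertex -2.664 -0.509 -2.96
endloop
endfacet
facet normal -0.726 0.620 0.298
outer loop
vertex -2.262 0.176 -3.405
vertex -2.664 -0.509 -2.96
vertex -1.34 0.566 -1.969
endloop
endfacet
facet normal -0.726 0.619 0.298
outer loop
vertex -1.34 0.566 -1.969
vertex -2.664 -0.509 -2.96
vertex -1.742 -0.119 -1.525
endloop
endfacet
facet normal 0.527 0.222 0.820
outer loop
vertex -1.34 0.566 -1.969
vertex -1.742 -0.119 -1.525
vertex -0.969 -0.265 -1.982
endloop
endfacet
facet normal -0.528 -0.223 -0.820
outer loop
vertex -2.664 -0.509 -2.96
vertex -1.891 -0.655 -3.418
vertex -2.293 -1.34 -2.973
endloop
endfacet
facet normal -0.746 -0.342 0.572
outer loop
vertex -2.664 -0.509 -2.96
vertex -2.293 -1.34 -2.973
vertex -1.742 -0.119 -1.525
endloop
endfacet
facet normal -0.746 -0.342 0.572
outer loop
vertex -1.742 -0.119 -1.525
vertex -2.293 -1.34 -2.973
vertex -1.371 -0.95 -1.538
endloop
endfacet
facet normal 0.527 0.222 0.820
outer loop
vertex -1.742 -0.119 -1.525
vertex -1.371 -0.95 -1.538
vertex -0.969 -0.265 -1.982
endloop
endfacet
facet normal -0.528 -0.223 -0.820
outer loop
vertex -2.293 -1.34 -2.973
vertex -1.891 -0.655 -3.418
vertex -1.52 -1.486 -3.431
endloop
endfacet
facet normal -0.019 -0.962 0.274
outer loop
vertex -2.293 -1.34 -2.973
vertex -1.52 -1.486 -3.431
vertex -1.371 -0.95 -1.538
endloop
endfacet
facet normal -0.020 -0.962 0.274
outer loop
vertex -1.371 -0.95 -1.538
vertex -1.52 -1.486 -3.431
vertex -0.598 -1.096 -1.995
endloop
endfacet
facet normal 0.527 0.222 0.820
outer loop
vertex -1.371 -0.95 -1.538
vertex -0.598 -1.096 -1.995
vertex -0.969 -0.265 -1.982
endloop
endfacet
facet normal -0.527 -0.222 -0.820
outer loop
vertex -1.52 -1.486 -3.431
vertex -1.891 -0.655 -3.418
vertex -1.118 -0.801 -3.875
endloop
endfacet
facet normal 0.726 -0.619 -0.298
outer loop
vertex -1.52 -1.486 -3.431
vertex -1.118 -0.801 -3.875
vertex -0.598 -1.096 -1.995
endloop
endfacet
facet normal 0.726 -0.620 -0.298
outer loop
vertex -0.598 -1.096 -1.995
vertex -1.118 -0.801 -3.875
vertex -0.196 -0.411 -2.44
endloop
endfacet
facet normal 0.528 0.223 0.820
outer loop
vertex -0.598 -1.096 -1.995
vertex -0.196 -0.411 -2.44
vertex -0.969 -0.265 -1.982
endloop
endfacet
facet normal -0.527 -0.222 -0.820
outer loop
vertex -1.118 -0.801 -3.875
vertex -1.891 -0.655 -3.418
vertex -1.489 0.03 -3.862
endloop
endfacet
facet normal 0.746 0.342 -0.572
outer loop
vertex -1.118 -0.801 -3.875
vertex -1.489 0.03 -3.862
vertex -0.196 -0.411 -2.44
endloop
endfacet
facet normal 0.746 0.342 -0.572
outer loop
vertex -0.196 -0.411 -2.44
vertex -1.489 0.03 -3.862
vertex -0.567 0.42 -2.427
endloop
endfacet
facet normal 0.528 0.223 0.820
outer loop
vertex -0.196 -0.411 -2.44
vertex -0.567 0.42 -2.427
vertex -0.969 -0.265 -1.982
endloop
endfacet
facet normal -0.036 0.799 0.601
outer loop
vertex 2.95 -0.471 0.552
vertex 2.881 -1.053 1.322
vertex 3.75 -0.774 1.003
endloop
endfacet
facet normal 0.347 0.938 0.014
outer loop
vertex 2.95 -0.471 0.552
vertex 3.75 -0.774 1.003
vertex 3.72 -0.748 0.036
endloop
endfacet
facet normal -0.072 0.830 -0.554
outer loop
vertex 2.95 -0.471 0.552
vertex 3.72 -0.748 0.036
vertex 2.832 -1.011 -0.242
endloop
endfacet
facet normal -0.713 0.624 -0.319
outer loop
vertex 2.95 -0.471 0.552
vertex 2.832 -1.011 -0.242
vertex 2.313 -1.199 0.552
endloop
endfacet
facet normal -0.691 0.605 0.395
outer loop
vertex 2.95 -0.471 0.552
vertex 2.313 -1.199 0.552
vertex 2.881 -1.053 1.322
endloop
endfacet
facet normal 0.883 0.469 -0.015
outer loop
vertex 3.72 -0.748 0.036
vertex 3.75 -0.774 1.003
vertex 4.127 -1.501 0.488
endloop
endfacet
facet normal 0.264 0.244 0.933
outer loop
vertex 3.75 -0.774 1.003
vertex 2.881 -1.053 1.322
vertex 3.608 -1.689 1.282
endloop
endfacet
facet normal -0.796 -0.070 0.601
outer loop
vertex 2.881 -1.053 1.322
vertex 2.313 -1.199 0.552
vertex 2.72 -1.952 1.004
endloop
endfacet
facet normal -0.832 -0.040 -0.553
outer loop
vertex 2.313 -1.199 0.552
vertex 2.832 -1.011 -0.242
vertex 2.69 -1.926 0.037
endloop
endfacet
facet normal 0.205 0.293 -0.934
outer loop
vertex 2.832 -1.011 -0.242
vertex 3.72 -0.748 0.036
vertex 3.559 -1.647 -0.282
endloop
endfacet
facet normal 0.713 -0.624 0.319
outer loop
vertex 3.49 -2.229 0.488
vertex 4.127 -1.501 0.488
vertex 3.608 -1.689 1.282
endloop
endfacet
facet normal 0.072 -0.830 0.554
outer loop
vertex 3.49 -2.229 0.488
vertex 3.608 -1.689 1.282
vertex 2.72 -1.952 1.004
endloop
endfacet
facet normal -0.347 -0.938 -0.014
outer loop
vertex 3.49 -2.229 0.488
vertex 2.72 -1.952 1.004
vertex 2.69 -1.926 0.037
endloop
endfacet
facet normal 0.036 -0.799 -0.601
outer loop
vertex 3.49 -2.229 0.488
vertex 2.69 -1.926 0.037
vertex 3.559 -1.647 -0.282
endloop
endfacet
facet normal 0.691 -0.605 -0.395
outer loop
vertex 3.49 -2.229 0.488
vertex 3.559 -1.647 -0.282
vertex 4.127 -1.501 0.488
endloop
endfacet
facet normal 0.832 0.040 0.553
outer loop
vertex 3.608 -1.689 1.282
vertex 4.127 -1.501 0.488
vertex 3.75 -0.774 1.003
endloop
endfacet
facet normal -0.205 -0.293 0.934
outer loop
vertex 2.72 -1.952 1.004
vertex 3.608 -1.689 1.282
vertex 2.881 -1.053 1.322
endloop
endfacet
facet normal -0.883 -0.469 0.015
outer loop
vertex 2.69 -1.926 0.037
vertex 2.72 -1.952 1.004
vertex 2.313 -1.199 0.552
endloop
endfacet
facet normal -0.264 -0.244 -0.933
outer loop
vertex 3.559 -1.647 -0.282
vertex 2.69 -1.926 0.037
vertex 2.832 -1.011 -0.242
endloop
endfacet
facet normal 0.796 0.070 -0.601
outer loop
vertex 4.127 -1.501 0.488
vertex 3.559 -1.647 -0.282
vertex 3.72 -0.748 0.036
endloop
endfacet

endsolid


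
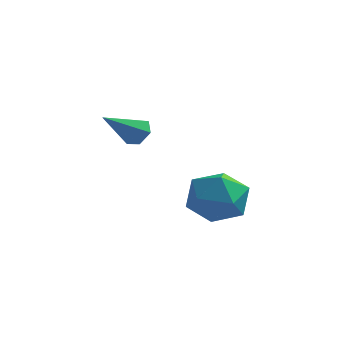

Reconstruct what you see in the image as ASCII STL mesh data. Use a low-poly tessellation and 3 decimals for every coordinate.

solid 
facet normal 0.431 0.700 -0.569
outer loop
vertex -0.546 -0.392 0.071
vertex -0.831 -0.593 -0.392
vertex -1.068 -0.179 -0.062
endloop
endfacet
facet normal -0.081 0.378 0.922
outer loop
vertex -0.546 -0.392 0.071
vertex -1.068 -0.179 -0.062
vertex -1.529 -1.727 0.532
endloop
endfacet
facet normal 0.430 0.700 -0.570
outer loop
vertex -1.068 -0.179 -0.062
vertex -0.831 -0.593 -0.392
vertex -1.354 -0.38 -0.525
endloop
endfacet
facet normal -0.850 0.389 0.356
outer loop
vertex -1.068 -0.179 -0.062
vertex -1.354 -0.38 -0.525
vertex -1.529 -1.727 0.532
endloop
endfacet
facet normal 0.430 0.699 -0.571
outer loop
vertex -1.354 -0.38 -0.525
vertex -0.831 -0.593 -0.392
vertex -1.117 -0.795 -0.855
endloop
endfacet
facet normal -0.896 -0.196 -0.398
outer loop
vertex -1.354 -0.38 -0.525
vertex -1.117 -0.795 -0.855
vertex -1.529 -1.727 0.532
endloop
endfacet
facet normal 0.430 0.700 -0.571
outer loop
vertex -1.117 -0.795 -0.855
vertex -0.831 -0.593 -0.392
vertex -0.594 -1.007 -0.721
endloop
endfacet
facet normal -0.172 -0.793 -0.584
outer loop
vertex -1.117 -0.795 -0.855
vertex -0.594 -1.007 -0.721
vertex -1.529 -1.727 0.532
endloop
endfacet
facet normal 0.432 0.700 -0.569
outer loop
vertex -0.594 -1.007 -0.721
vertex -0.831 -0.593 -0.392
vertex -0.309 -0.806 -0.258
endloop
endfacet
facet normal 0.595 -0.803 -0.018
outer loop
vertex -0.594 -1.007 -0.721
vertex -0.309 -0.806 -0.258
vertex -1.529 -1.727 0.532
endloop
endfacet
facet normal 0.432 0.700 -0.569
outer loop
vertex -0.309 -0.806 -0.258
vertex -0.831 -0.593 -0.392
vertex -0.546 -0.392 0.071
endloop
endfacet
facet normal 0.641 -0.218 0.736
outer loop
vertex -0.309 -0.806 -0.258
vertex -0.546 -0.392 0.071
vertex -1.529 -1.727 0.532
endloop
endfacet
facet normal -0.222 0.965 0.142
outer loop
vertex 2.973 -1.876 -2.104
vertex 1.943 -2.135 -1.952
vertex 2.616 -2.103 -1.118
endloop
endfacet
facet normal 0.447 0.823 0.351
outer loop
vertex 2.973 -1.876 -2.104
vertex 2.616 -2.103 -1.118
vertex 3.566 -2.479 -1.445
endloop
endfacet
facet normal 0.802 0.560 -0.209
outer loop
vertex 2.973 -1.876 -2.104
vertex 3.566 -2.479 -1.445
vertex 3.48 -2.743 -2.481
endloop
endfacet
facet normal 0.353 0.539 -0.765
outer loop
vertex 2.973 -1.876 -2.104
vertex 3.48 -2.743 -2.481
vertex 2.477 -2.53 -2.794
endloop
endfacet
facet normal -0.279 0.789 -0.547
outer loop
vertex 2.973 -1.876 -2.104
vertex 2.477 -2.53 -2.794
vertex 1.943 -2.135 -1.952
endloop
endfacet
facet normal 0.418 0.315 0.852
outer loop
vertex 3.566 -2.479 -1.445
vertex 2.616 -2.103 -1.118
vertex 2.903 -3.11 -0.886
endloop
endfacet
facet normal -0.663 0.545 0.514
outer loop
vertex 2.616 -2.103 -1.118
vertex 1.943 -2.135 -1.952
vertex 1.9 -2.897 -1.199
endloop
endfacet
facet normal -0.755 0.261 -0.601
outer loop
vertex 1.943 -2.135 -1.952
vertex 2.477 -2.53 -2.794
vertex 1.814 -3.161 -2.235
endloop
endfacet
facet normal 0.267 -0.143 -0.953
outer loop
vertex 2.477 -2.53 -2.794
vertex 3.48 -2.743 -2.481
vertex 2.764 -3.537 -2.562
endloop
endfacet
facet normal 0.992 -0.110 -0.054
outer loop
vertex 3.48 -2.743 -2.481
vertex 3.566 -2.479 -1.445
vertex 3.437 -3.505 -1.728
endloop
endfacet
facet normal -0.353 -0.539 0.765
outer loop
vertex 2.407 -3.764 -1.576
vertex 2.903 -3.11 -0.886
vertex 1.9 -2.897 -1.199
endloop
endfacet
facet normal -0.802 -0.560 0.209
outer loop
vertex 2.407 -3.764 -1.576
vertex 1.9 -2.897 -1.199
vertex 1.814 -3.161 -2.235
endloop
endfacet
facet normal -0.447 -0.823 -0.351
outer loop
vertex 2.407 -3.764 -1.576
vertex 1.814 -3.161 -2.235
vertex 2.764 -3.537 -2.562
endloop
endfacet
facet normal 0.222 -0.965 -0.142
outer loop
vertex 2.407 -3.764 -1.576
vertex 2.764 -3.537 -2.562
vertex 3.437 -3.505 -1.728
endloop
endfacet
facet normal 0.279 -0.789 0.547
outer loop
vertex 2.407 -3.764 -1.576
vertex 3.437 -3.505 -1.728
vertex 2.903 -3.11 -0.886
endloop
endfacet
facet normal -0.267 0.143 0.953
outer loop
vertex 1.9 -2.897 -1.199
vertex 2.903 -3.11 -0.886
vertex 2.616 -2.103 -1.118
endloop
endfacet
facet normal -0.992 0.110 0.054
outer loop
vertex 1.814 -3.161 -2.235
vertex 1.9 -2.897 -1.199
vertex 1.943 -2.135 -1.952
endloop
endfacet
facet normal -0.418 -0.315 -0.852
outer loop
vertex 2.764 -3.537 -2.562
vertex 1.814 -3.161 -2.235
vertex 2.477 -2.53 -2.794
endloop
endfacet
facet normal 0.663 -0.545 -0.514
outer loop
vertex 3.437 -3.505 -1.728
vertex 2.764 -3.537 -2.562
vertex 3.48 -2.743 -2.481
endloop
endfacet
facet normal 0.755 -0.261 0.601
outer loop
vertex 2.903 -3.11 -0.886
vertex 3.437 -3.505 -1.728
vertex 3.566 -2.479 -1.445
endloop
endfacet

endsolid


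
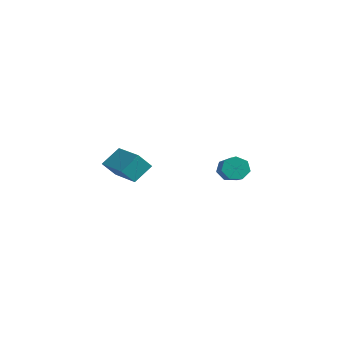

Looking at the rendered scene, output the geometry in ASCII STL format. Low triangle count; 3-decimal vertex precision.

solid 
facet normal -0.841 0.373 -0.393
outer loop
vertex 3.429 3.785 -2.131
vertex 3.053 3.657 -1.448
vertex 3.447 4.301 -1.68
endloop
endfacet
facet normal 0.542 0.542 -0.642
outer loop
vertex 3.429 3.785 -2.131
vertex 3.447 4.301 -1.68
vertex 4.404 3.352 -1.674
endloop
endfacet
facet normal 0.542 0.543 -0.641
outer loop
vertex 4.404 3.352 -1.674
vertex 3.447 4.301 -1.68
vertex 4.422 3.867 -1.223
endloop
endfacet
facet normal 0.840 -0.374 0.394
outer loop
vertex 4.404 3.352 -1.674
vertex 4.422 3.867 -1.223
vertex 4.027 3.223 -0.992
endloop
endfacet
facet normal -0.841 0.373 -0.393
outer loop
vertex 3.447 4.301 -1.68
vertex 3.053 3.657 -1.448
vertex 3.168 4.332 -1.054
endloop
endfacet
facet normal 0.359 0.926 0.114
outer loop
vertex 3.447 4.301 -1.68
vertex 3.168 4.332 -1.054
vertex 4.422 3.867 -1.223
endloop
endfacet
facet normal 0.359 0.926 0.114
outer loop
vertex 4.422 3.867 -1.223
vertex 3.168 4.332 -1.054
vertex 4.143 3.898 -0.598
endloop
endfacet
facet normal 0.840 -0.374 0.393
outer loop
vertex 4.422 3.867 -1.223
vertex 4.143 3.898 -0.598
vertex 4.027 3.223 -0.992
endloop
endfacet
facet normal -0.840 0.373 -0.394
outer loop
vertex 3.168 4.332 -1.054
vertex 3.053 3.657 -1.448
vertex 2.802 3.854 -0.726
endloop
endfacet
facet normal -0.095 0.612 0.785
outer loop
vertex 3.168 4.332 -1.054
vertex 2.802 3.854 -0.726
vertex 4.143 3.898 -0.598
endloop
endfacet
facet normal -0.095 0.614 0.784
outer loop
vertex 4.143 3.898 -0.598
vertex 2.802 3.854 -0.726
vertex 3.777 3.421 -0.269
endloop
endfacet
facet normal 0.840 -0.374 0.393
outer loop
vertex 4.143 3.898 -0.598
vertex 3.777 3.421 -0.269
vertex 4.027 3.223 -0.992
endloop
endfacet
facet normal -0.840 0.373 -0.394
outer loop
vertex 2.802 3.854 -0.726
vertex 3.053 3.657 -1.448
vertex 2.625 3.228 -0.941
endloop
endfacet
facet normal -0.477 -0.162 0.864
outer loop
vertex 2.802 3.854 -0.726
vertex 2.625 3.228 -0.941
vertex 3.777 3.421 -0.269
endloop
endfacet
facet normal -0.477 -0.163 0.864
outer loop
vertex 3.777 3.421 -0.269
vertex 2.625 3.228 -0.941
vertex 3.599 2.795 -0.485
endloop
endfacet
facet normal 0.840 -0.374 0.393
outer loop
vertex 3.777 3.421 -0.269
vertex 3.599 2.795 -0.485
vertex 4.027 3.223 -0.992
endloop
endfacet
facet normal -0.840 0.373 -0.393
outer loop
vertex 2.625 3.228 -0.941
vertex 3.053 3.657 -1.448
vertex 2.77 2.925 -1.538
endloop
endfacet
facet normal -0.499 -0.815 0.293
outer loop
vertex 2.625 3.228 -0.941
vertex 2.77 2.925 -1.538
vertex 3.599 2.795 -0.485
endloop
endfacet
facet normal -0.500 -0.815 0.293
outer loop
vertex 3.599 2.795 -0.485
vertex 2.77 2.925 -1.538
vertex 3.744 2.491 -1.082
endloop
endfacet
facet normal 0.840 -0.373 0.394
outer loop
vertex 3.599 2.795 -0.485
vertex 3.744 2.491 -1.082
vertex 4.027 3.223 -0.992
endloop
endfacet
facet normal -0.840 0.373 -0.394
outer loop
vertex 2.77 2.925 -1.538
vertex 3.053 3.657 -1.448
vertex 3.128 3.172 -2.068
endloop
endfacet
facet normal -0.148 -0.855 -0.498
outer loop
vertex 2.77 2.925 -1.538
vertex 3.128 3.172 -2.068
vertex 3.744 2.491 -1.082
endloop
endfacet
facet normal -0.146 -0.854 -0.499
outer loop
vertex 3.744 2.491 -1.082
vertex 3.128 3.172 -2.068
vertex 4.102 2.739 -1.611
endloop
endfacet
facet normal 0.840 -0.373 0.394
outer loop
vertex 3.744 2.491 -1.082
vertex 4.102 2.739 -1.611
vertex 4.027 3.223 -0.992
endloop
endfacet
facet normal -0.841 0.372 -0.393
outer loop
vertex 3.128 3.172 -2.068
vertex 3.053 3.657 -1.448
vertex 3.429 3.785 -2.131
endloop
endfacet
facet normal 0.318 -0.250 -0.915
outer loop
vertex 3.128 3.172 -2.068
vertex 3.429 3.785 -2.131
vertex 4.102 2.739 -1.611
endloop
endfacet
facet normal 0.317 -0.250 -0.915
outer loop
vertex 4.102 2.739 -1.611
vertex 3.429 3.785 -2.131
vertex 4.404 3.352 -1.674
endloop
endfacet
facet normal 0.840 -0.373 0.394
outer loop
vertex 4.102 2.739 -1.611
vertex 4.404 3.352 -1.674
vertex 4.027 3.223 -0.992
endloop
endfacet
facet normal -0.995 0.094 -0.038
outer loop
vertex -4.423 1.813 -1.588
vertex -4.31 2.629 -2.528
vertex -4.49 0.708 -2.555
endloop
endfacet
facet normal -0.091 -0.653 0.752
outer loop
vertex -2.39 0.511 -2.472
vertex -4.423 1.813 -1.588
vertex -4.49 0.708 -2.555
endloop
endfacet
facet normal -0.995 0.094 -0.039
outer loop
vertex -4.49 0.708 -2.555
vertex -4.31 2.629 -2.528
vertex -4.376 1.524 -3.495
endloop
endfacet
facet normal -0.045 -0.752 -0.658
outer loop
vertex -4.376 1.524 -3.495
vertex -2.39 0.511 -2.472
vertex -4.49 0.708 -2.555
endloop
endfacet
facet normal 0.045 0.752 0.658
outer loop
vertex -4.423 1.813 -1.588
vertex -2.21 2.432 -2.445
vertex -4.31 2.629 -2.528
endloop
endfacet
facet normal -0.091 -0.653 0.752
outer loop
vertex -2.324 1.616 -1.505
vertex -4.423 1.813 -1.588
vertex -2.39 0.511 -2.472
endloop
endfacet
facet normal 0.045 0.752 0.658
outer loop
vertex -2.324 1.616 -1.505
vertex -2.21 2.432 -2.445
vertex -4.423 1.813 -1.588
endloop
endfacet
facet normal 0.091 0.653 -0.752
outer loop
vertex -4.31 2.629 -2.528
vertex -2.21 2.432 -2.445
vertex -4.376 1.524 -3.495
endloop
endfacet
facet normal -0.045 -0.752 -0.658
outer loop
vertex -2.277 1.327 -3.412
vertex -2.39 0.511 -2.472
vertex -4.376 1.524 -3.495
endloop
endfacet
facet normal 0.091 0.653 -0.752
outer loop
vertex -4.376 1.524 -3.495
vertex -2.21 2.432 -2.445
vertex -2.277 1.327 -3.412
endloop
endfacet
facet normal 0.995 -0.093 0.039
outer loop
vertex -2.277 1.327 -3.412
vertex -2.324 1.616 -1.505
vertex -2.39 0.511 -2.472
endloop
endfacet
facet normal 0.995 -0.094 0.039
outer loop
vertex -2.21 2.432 -2.445
vertex -2.324 1.616 -1.505
vertex -2.277 1.327 -3.412
endloop
endfacet

endsolid
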